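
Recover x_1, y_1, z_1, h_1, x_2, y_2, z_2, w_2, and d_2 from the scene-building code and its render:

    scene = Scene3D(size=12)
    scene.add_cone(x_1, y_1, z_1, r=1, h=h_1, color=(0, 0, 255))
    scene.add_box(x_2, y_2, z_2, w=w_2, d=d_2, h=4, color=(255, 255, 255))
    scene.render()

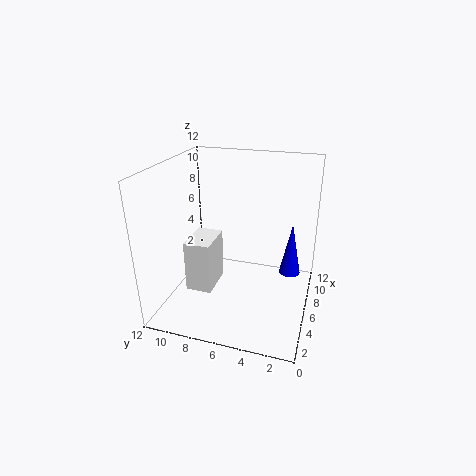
x_1 = 10; y_1 = 2; z_1 = 1; h_1 = 5; x_2 = 2; y_2 = 7; z_2 = 3; w_2 = 3; d_2 = 2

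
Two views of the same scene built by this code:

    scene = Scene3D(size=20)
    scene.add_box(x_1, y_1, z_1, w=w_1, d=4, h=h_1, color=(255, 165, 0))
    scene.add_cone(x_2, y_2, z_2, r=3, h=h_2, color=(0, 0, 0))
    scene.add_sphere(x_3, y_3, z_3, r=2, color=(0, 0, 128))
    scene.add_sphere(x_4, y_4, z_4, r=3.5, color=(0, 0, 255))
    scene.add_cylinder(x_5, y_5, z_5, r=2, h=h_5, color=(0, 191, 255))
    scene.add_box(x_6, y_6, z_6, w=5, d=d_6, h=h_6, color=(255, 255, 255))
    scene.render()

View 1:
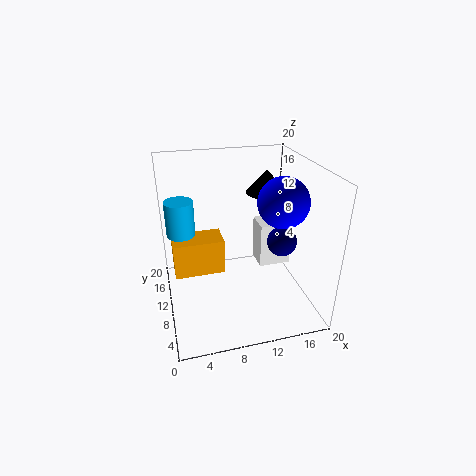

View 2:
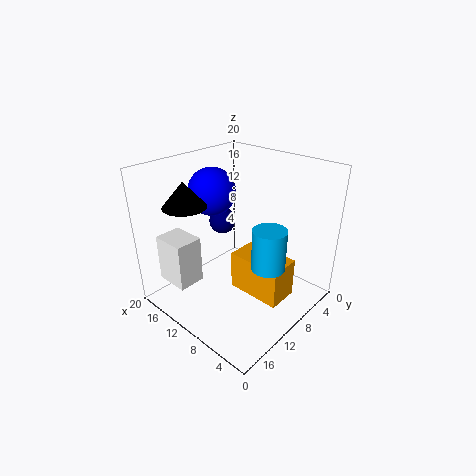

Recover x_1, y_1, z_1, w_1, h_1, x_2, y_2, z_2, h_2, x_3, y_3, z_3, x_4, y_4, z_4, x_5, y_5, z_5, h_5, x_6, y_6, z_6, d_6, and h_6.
x_1 = 1, y_1 = 9.5, z_1 = 5, w_1 = 7, h_1 = 5, x_2 = 15.5, y_2 = 14.5, z_2 = 14.5, h_2 = 3.5, x_3 = 15.5, y_3 = 7.5, z_3 = 10, x_4 = 16, y_4 = 9, z_4 = 15, x_5 = 2.5, y_5 = 13, z_5 = 10, h_5 = 5, x_6 = 14.5, y_6 = 13, z_6 = 2.5, d_6 = 4, h_6 = 7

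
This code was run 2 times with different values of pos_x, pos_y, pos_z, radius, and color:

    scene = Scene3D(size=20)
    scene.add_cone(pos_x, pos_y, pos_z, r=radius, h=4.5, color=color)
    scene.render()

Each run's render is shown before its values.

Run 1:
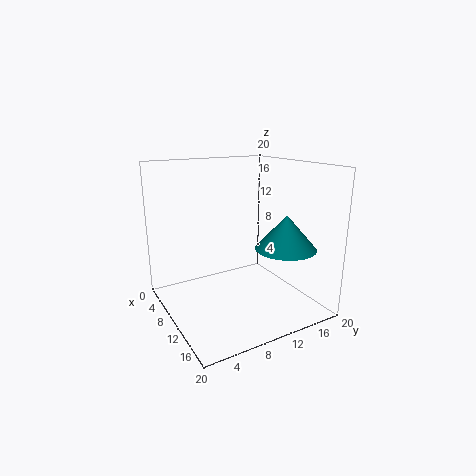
pos_x = 15.5
pos_y = 14
pos_z = 9.5
radius = 4
color = 'teal'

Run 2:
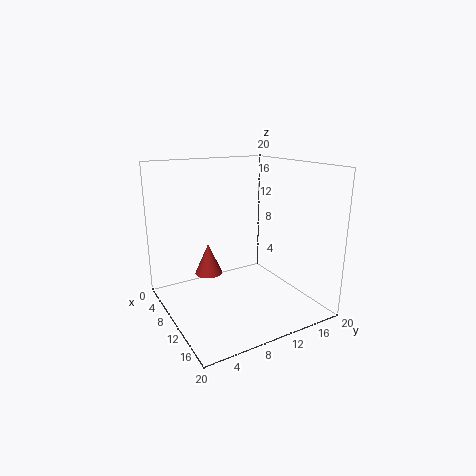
pos_x = 6.5
pos_y = 7
pos_z = 4
radius = 2
color = 'brown'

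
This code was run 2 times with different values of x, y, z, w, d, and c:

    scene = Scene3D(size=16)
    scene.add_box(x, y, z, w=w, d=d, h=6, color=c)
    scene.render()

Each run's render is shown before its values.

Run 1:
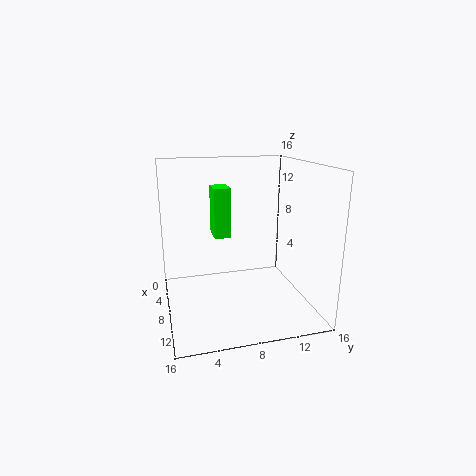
x = 2
y = 6
z = 7
w = 3
d = 2
c = 'lime'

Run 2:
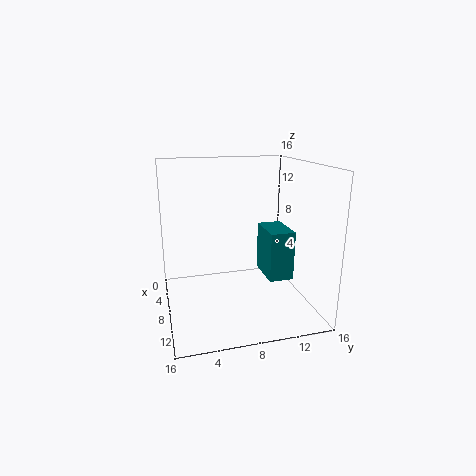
x = 3
y = 12
z = 2
w = 5
d = 3
c = 'teal'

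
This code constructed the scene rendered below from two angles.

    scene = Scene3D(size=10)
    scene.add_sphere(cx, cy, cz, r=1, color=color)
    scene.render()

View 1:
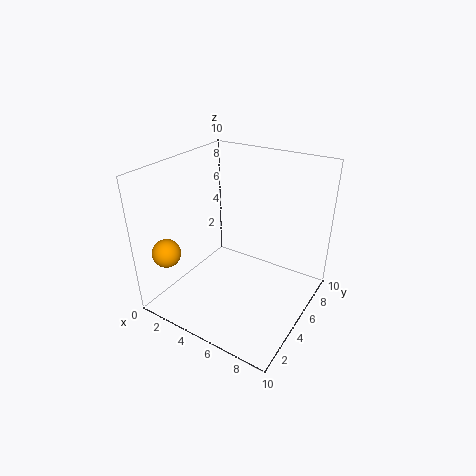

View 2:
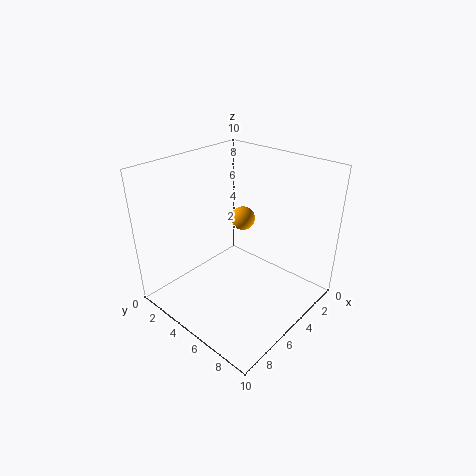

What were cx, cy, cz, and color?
cx = 1, cy = 2, cz = 4, color = 'orange'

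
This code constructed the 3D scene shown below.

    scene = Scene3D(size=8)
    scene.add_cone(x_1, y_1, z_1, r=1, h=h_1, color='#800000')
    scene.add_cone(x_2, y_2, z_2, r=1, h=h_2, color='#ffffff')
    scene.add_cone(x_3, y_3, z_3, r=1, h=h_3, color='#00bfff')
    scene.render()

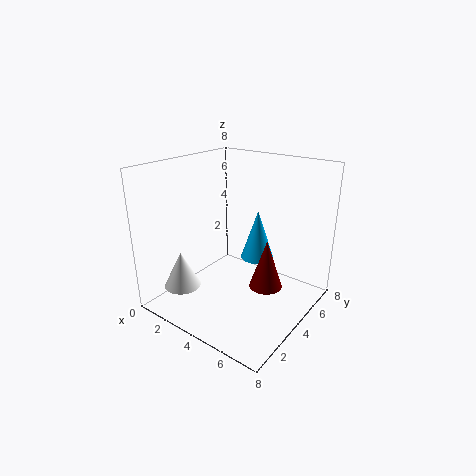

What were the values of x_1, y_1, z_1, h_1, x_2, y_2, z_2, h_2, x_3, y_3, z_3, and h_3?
x_1 = 5; y_1 = 5.5; z_1 = 0.5; h_1 = 3; x_2 = 2; y_2 = 1.5; z_2 = 1.5; h_2 = 2; x_3 = 4; y_3 = 6; z_3 = 2; h_3 = 3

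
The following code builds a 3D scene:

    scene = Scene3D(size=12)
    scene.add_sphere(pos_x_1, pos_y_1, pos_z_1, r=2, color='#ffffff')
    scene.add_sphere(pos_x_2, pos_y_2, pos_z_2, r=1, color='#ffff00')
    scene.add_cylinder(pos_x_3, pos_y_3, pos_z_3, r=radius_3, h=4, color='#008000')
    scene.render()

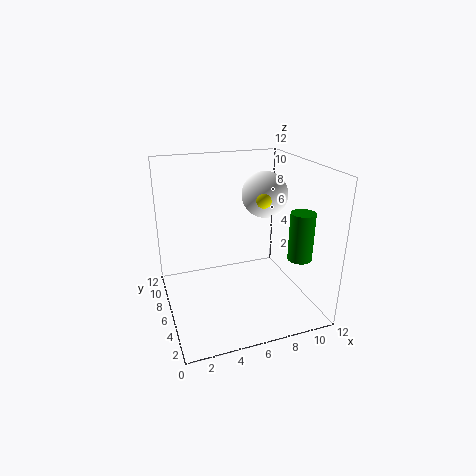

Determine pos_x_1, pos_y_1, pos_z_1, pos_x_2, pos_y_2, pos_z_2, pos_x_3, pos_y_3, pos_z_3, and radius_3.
pos_x_1 = 9; pos_y_1 = 7.5; pos_z_1 = 9; pos_x_2 = 8.5; pos_y_2 = 6.5; pos_z_2 = 9; pos_x_3 = 10.5; pos_y_3 = 3.5; pos_z_3 = 4.5; radius_3 = 1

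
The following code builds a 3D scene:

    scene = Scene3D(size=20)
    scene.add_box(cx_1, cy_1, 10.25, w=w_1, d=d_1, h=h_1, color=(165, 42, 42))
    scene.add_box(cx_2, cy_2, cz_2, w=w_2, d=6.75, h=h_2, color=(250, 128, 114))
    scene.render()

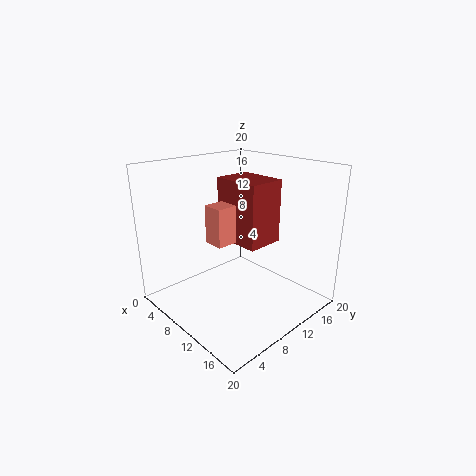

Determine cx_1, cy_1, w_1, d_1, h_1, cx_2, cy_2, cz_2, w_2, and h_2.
cx_1 = 8.25, cy_1 = 8, w_1 = 6.5, d_1 = 5, h_1 = 8.25, cx_2 = 9, cy_2 = 5.25, cz_2 = 10.5, w_2 = 2.75, h_2 = 5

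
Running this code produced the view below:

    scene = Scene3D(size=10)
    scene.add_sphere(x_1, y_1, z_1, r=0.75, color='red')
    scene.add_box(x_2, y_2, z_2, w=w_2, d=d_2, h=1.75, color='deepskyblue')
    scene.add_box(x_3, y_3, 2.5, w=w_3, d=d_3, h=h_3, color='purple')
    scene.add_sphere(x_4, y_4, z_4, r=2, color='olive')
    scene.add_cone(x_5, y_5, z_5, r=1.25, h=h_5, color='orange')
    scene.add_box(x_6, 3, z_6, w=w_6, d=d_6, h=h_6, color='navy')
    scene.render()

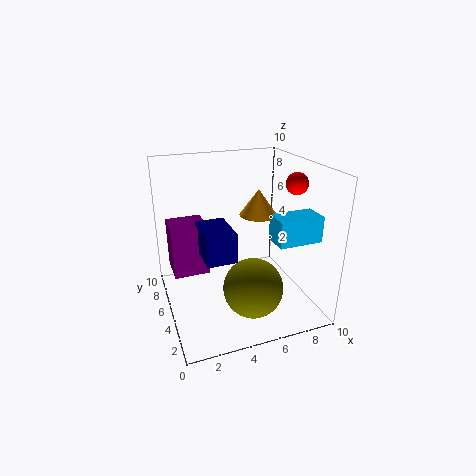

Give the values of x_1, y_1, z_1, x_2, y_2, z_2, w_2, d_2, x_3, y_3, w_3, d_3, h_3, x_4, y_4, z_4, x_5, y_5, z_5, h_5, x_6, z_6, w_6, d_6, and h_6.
x_1 = 8.75; y_1 = 4; z_1 = 8.75; x_2 = 6.75; y_2 = 2; z_2 = 5.25; w_2 = 3; d_2 = 1.75; x_3 = 0.5; y_3 = 5.25; w_3 = 2.5; d_3 = 2.5; h_3 = 3.5; x_4 = 5.25; y_4 = 2.75; z_4 = 2.25; x_5 = 6.25; y_5 = 4.5; z_5 = 6.75; h_5 = 1.75; x_6 = 2.25; z_6 = 4.25; w_6 = 2; d_6 = 3; h_6 = 2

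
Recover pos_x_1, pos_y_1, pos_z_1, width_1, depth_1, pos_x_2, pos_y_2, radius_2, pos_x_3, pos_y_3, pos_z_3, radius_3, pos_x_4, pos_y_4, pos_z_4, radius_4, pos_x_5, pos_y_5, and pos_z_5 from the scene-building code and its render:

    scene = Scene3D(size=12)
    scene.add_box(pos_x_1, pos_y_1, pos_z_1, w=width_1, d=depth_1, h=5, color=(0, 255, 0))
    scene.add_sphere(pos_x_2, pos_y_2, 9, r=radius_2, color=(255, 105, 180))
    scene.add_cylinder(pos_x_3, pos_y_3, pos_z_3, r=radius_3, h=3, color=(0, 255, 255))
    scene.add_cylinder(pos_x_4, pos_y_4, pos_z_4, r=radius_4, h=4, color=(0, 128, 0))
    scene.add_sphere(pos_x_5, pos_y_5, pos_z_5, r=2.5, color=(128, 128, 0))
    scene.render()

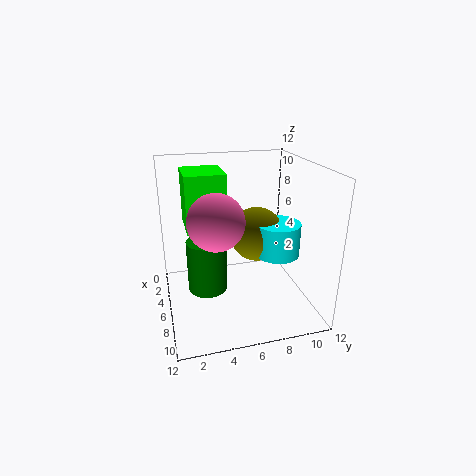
pos_x_1 = 0.5, pos_y_1 = 2, pos_z_1 = 6, width_1 = 4, depth_1 = 3.5, pos_x_2 = 9.5, pos_y_2 = 3.5, radius_2 = 2, pos_x_3 = 5, pos_y_3 = 10, pos_z_3 = 3.5, radius_3 = 2, pos_x_4 = 8, pos_y_4 = 3, pos_z_4 = 3, radius_4 = 1.5, pos_x_5 = 3.5, pos_y_5 = 8.5, pos_z_5 = 5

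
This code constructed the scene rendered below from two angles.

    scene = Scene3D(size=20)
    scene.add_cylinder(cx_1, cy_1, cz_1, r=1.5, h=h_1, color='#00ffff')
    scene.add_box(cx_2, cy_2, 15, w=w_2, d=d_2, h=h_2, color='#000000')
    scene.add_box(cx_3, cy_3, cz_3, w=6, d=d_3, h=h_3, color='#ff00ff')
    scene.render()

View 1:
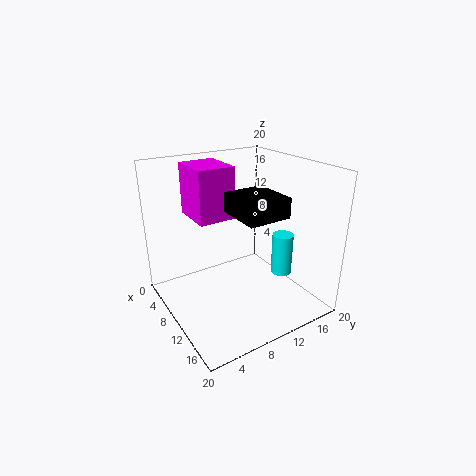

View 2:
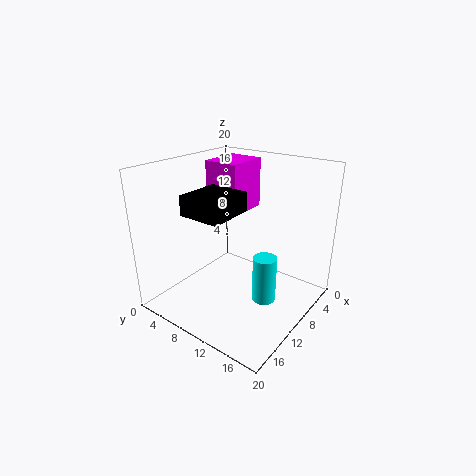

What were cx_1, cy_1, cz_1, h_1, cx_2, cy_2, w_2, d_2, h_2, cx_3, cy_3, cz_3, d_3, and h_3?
cx_1 = 12.5
cy_1 = 16
cz_1 = 4
h_1 = 6
cx_2 = 11.5
cy_2 = 7
w_2 = 6
d_2 = 5.5
h_2 = 2.5
cx_3 = 4
cy_3 = 4.5
cz_3 = 13
d_3 = 5
h_3 = 7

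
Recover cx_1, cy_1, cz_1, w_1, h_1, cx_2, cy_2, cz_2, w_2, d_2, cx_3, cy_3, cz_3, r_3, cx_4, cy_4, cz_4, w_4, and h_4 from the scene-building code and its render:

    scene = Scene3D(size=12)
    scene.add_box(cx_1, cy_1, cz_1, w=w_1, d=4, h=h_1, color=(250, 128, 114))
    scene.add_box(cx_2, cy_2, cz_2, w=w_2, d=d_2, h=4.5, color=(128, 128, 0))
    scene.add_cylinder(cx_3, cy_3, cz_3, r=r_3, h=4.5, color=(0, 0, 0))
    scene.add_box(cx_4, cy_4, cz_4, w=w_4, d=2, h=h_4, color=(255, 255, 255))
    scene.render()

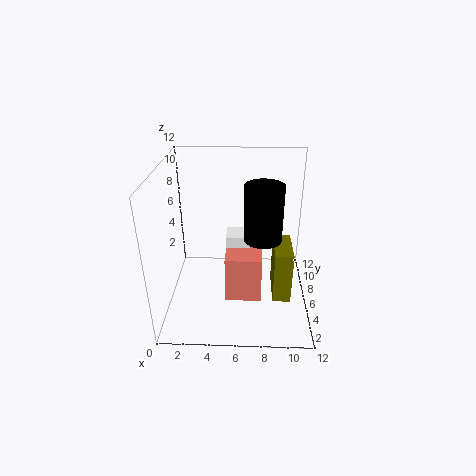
cx_1 = 5; cy_1 = 4; cz_1 = 1; w_1 = 3; h_1 = 4; cx_2 = 9; cy_2 = 4; cz_2 = 1; w_2 = 1.5; d_2 = 3.5; cx_3 = 8; cy_3 = 5; cz_3 = 6.5; r_3 = 1.5; cx_4 = 5; cy_4 = 6; cz_4 = 3; w_4 = 2; h_4 = 3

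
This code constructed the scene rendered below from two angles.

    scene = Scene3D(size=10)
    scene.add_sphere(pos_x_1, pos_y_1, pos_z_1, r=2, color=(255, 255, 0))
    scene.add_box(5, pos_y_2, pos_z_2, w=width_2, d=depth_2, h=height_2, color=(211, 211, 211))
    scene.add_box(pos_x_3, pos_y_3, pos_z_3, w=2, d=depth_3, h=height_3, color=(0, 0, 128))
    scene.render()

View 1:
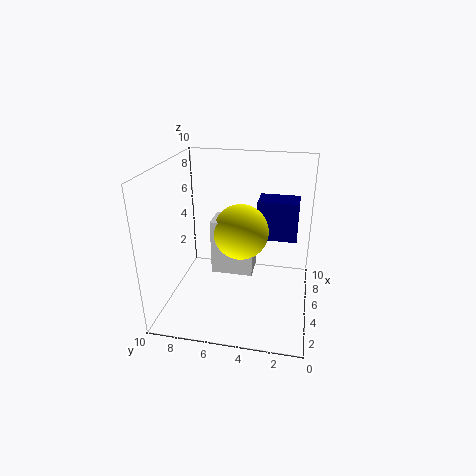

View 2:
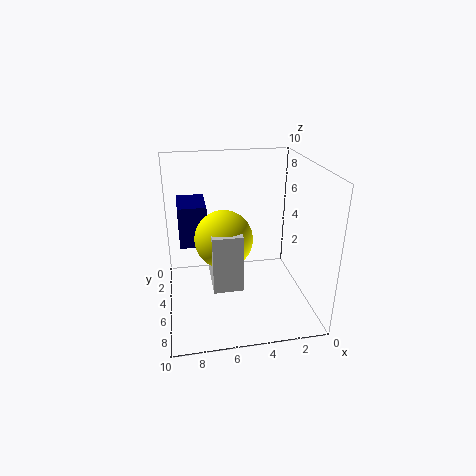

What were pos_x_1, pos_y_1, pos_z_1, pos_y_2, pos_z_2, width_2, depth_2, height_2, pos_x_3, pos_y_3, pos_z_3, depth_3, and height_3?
pos_x_1 = 6, pos_y_1 = 5, pos_z_1 = 5, pos_y_2 = 4, pos_z_2 = 2, width_2 = 2, depth_2 = 3, height_2 = 4, pos_x_3 = 7, pos_y_3 = 1, pos_z_3 = 4, depth_3 = 3, height_3 = 3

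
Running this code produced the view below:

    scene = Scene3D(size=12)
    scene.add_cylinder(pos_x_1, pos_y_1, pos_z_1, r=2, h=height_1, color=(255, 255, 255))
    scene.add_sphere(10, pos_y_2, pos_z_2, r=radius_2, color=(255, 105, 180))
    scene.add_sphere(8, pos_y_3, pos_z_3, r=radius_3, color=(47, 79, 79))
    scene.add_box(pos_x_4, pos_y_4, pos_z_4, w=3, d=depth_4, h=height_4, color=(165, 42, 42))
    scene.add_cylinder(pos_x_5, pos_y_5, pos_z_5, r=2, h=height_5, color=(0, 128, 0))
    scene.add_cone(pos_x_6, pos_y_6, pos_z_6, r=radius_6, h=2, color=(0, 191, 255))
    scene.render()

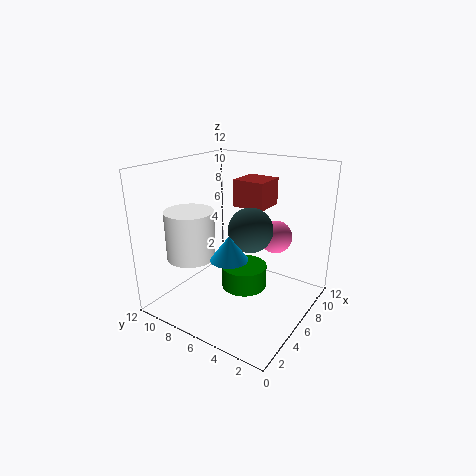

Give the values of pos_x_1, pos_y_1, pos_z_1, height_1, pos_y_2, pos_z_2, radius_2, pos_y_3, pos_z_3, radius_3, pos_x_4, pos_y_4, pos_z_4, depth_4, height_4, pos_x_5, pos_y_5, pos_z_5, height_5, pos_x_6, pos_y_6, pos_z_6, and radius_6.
pos_x_1 = 3.5, pos_y_1 = 9, pos_z_1 = 4.5, height_1 = 4, pos_y_2 = 4.5, pos_z_2 = 5, radius_2 = 1.5, pos_y_3 = 6, pos_z_3 = 6, radius_3 = 2, pos_x_4 = 9, pos_y_4 = 5.5, pos_z_4 = 7.5, depth_4 = 3, height_4 = 2.5, pos_x_5 = 7, pos_y_5 = 6, pos_z_5 = 1, height_5 = 2, pos_x_6 = 4, pos_y_6 = 5.5, pos_z_6 = 5, radius_6 = 1.5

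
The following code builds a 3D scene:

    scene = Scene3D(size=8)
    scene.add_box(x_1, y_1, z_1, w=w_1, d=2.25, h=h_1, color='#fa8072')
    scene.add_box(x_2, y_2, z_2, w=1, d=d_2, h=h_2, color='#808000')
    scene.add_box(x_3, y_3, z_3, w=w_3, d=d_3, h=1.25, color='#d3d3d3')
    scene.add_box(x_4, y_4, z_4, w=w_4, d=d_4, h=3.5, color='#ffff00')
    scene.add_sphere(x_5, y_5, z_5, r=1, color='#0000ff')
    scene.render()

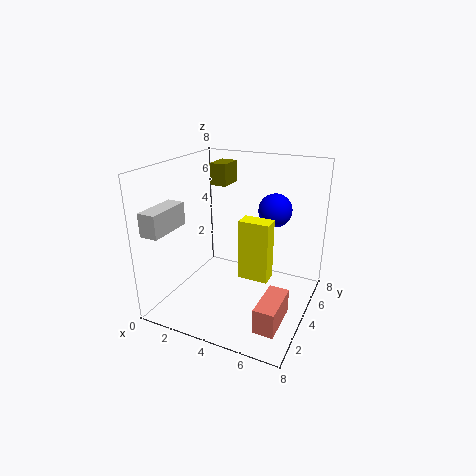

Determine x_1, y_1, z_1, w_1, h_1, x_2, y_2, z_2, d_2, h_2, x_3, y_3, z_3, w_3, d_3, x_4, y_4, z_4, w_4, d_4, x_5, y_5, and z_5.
x_1 = 6.5, y_1 = 0.25, z_1 = 1.25, w_1 = 1, h_1 = 1.25, x_2 = 1.75, y_2 = 5, z_2 = 6.5, d_2 = 1.5, h_2 = 1.25, x_3 = 0.25, y_3 = 0.5, z_3 = 4.75, w_3 = 1, d_3 = 2.5, x_4 = 4, y_4 = 4, z_4 = 1.5, w_4 = 1.75, d_4 = 1, x_5 = 5.25, y_5 = 6.5, z_5 = 5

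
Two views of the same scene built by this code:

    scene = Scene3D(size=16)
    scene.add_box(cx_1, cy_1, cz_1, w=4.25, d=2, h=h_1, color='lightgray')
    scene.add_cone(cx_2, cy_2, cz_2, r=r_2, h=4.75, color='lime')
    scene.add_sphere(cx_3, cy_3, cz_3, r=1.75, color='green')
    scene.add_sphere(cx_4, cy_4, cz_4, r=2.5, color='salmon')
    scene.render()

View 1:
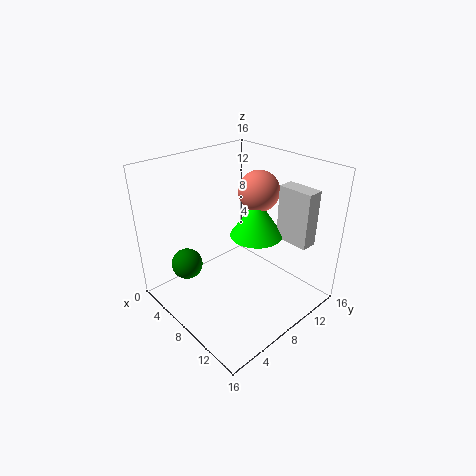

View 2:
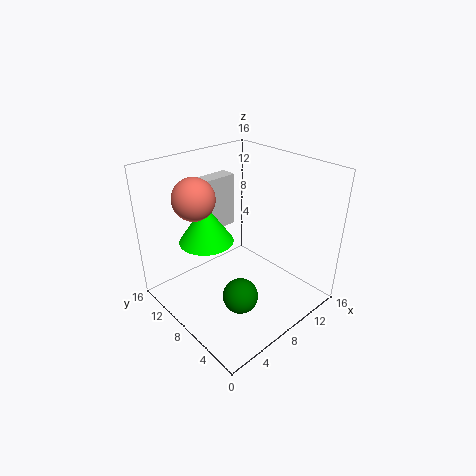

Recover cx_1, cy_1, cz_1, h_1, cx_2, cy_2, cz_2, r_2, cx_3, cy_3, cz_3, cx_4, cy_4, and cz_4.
cx_1 = 8.5
cy_1 = 14
cz_1 = 6
h_1 = 6.75
cx_2 = 6.75
cy_2 = 12.25
cz_2 = 6.25
r_2 = 3.25
cx_3 = 4.25
cy_3 = 3.5
cz_3 = 4.75
cx_4 = 6
cy_4 = 13.25
cz_4 = 11.5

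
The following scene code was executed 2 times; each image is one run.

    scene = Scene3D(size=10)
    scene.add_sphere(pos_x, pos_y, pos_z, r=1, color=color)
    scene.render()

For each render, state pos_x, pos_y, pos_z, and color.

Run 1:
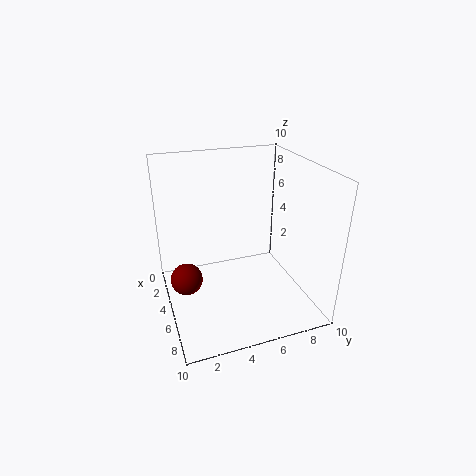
pos_x = 6.5; pos_y = 1; pos_z = 3.5; color = 'maroon'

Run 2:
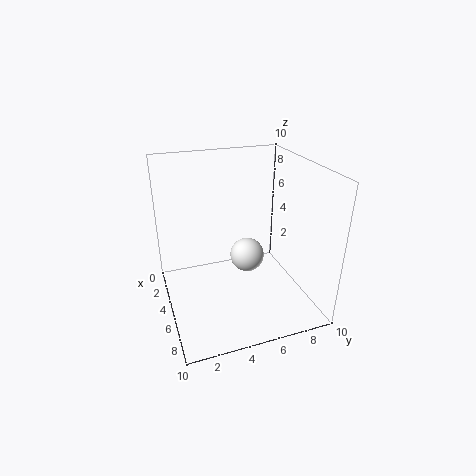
pos_x = 8; pos_y = 4.5; pos_z = 5.5; color = 'white'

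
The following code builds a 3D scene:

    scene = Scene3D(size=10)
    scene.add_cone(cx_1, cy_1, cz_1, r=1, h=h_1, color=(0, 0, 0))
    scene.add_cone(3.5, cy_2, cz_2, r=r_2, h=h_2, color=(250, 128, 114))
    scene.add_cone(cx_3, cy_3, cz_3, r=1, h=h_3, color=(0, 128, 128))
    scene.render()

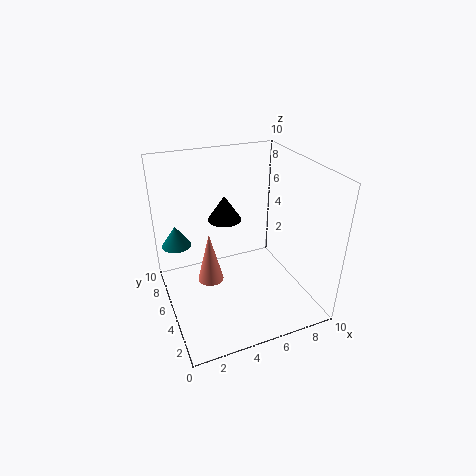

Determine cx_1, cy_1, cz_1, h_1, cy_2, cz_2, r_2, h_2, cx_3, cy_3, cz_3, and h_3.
cx_1 = 3.5
cy_1 = 3.5
cz_1 = 7.5
h_1 = 1.5
cy_2 = 7
cz_2 = 0.5
r_2 = 1
h_2 = 4
cx_3 = 1
cy_3 = 6.5
cz_3 = 4.5
h_3 = 1.5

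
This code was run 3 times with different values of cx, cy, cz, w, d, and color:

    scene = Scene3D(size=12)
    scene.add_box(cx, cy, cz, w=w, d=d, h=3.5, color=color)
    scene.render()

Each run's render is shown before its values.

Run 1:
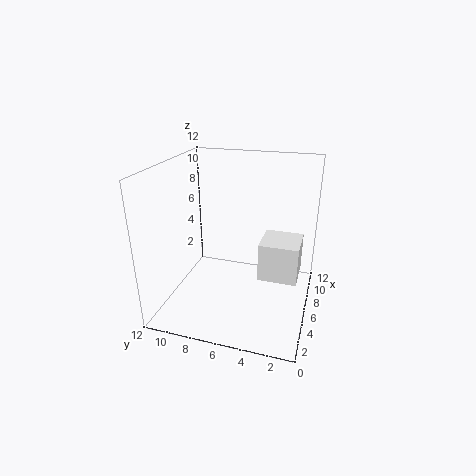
cx = 7
cy = 1
cz = 1.5
w = 3.5
d = 3.5
color = 'white'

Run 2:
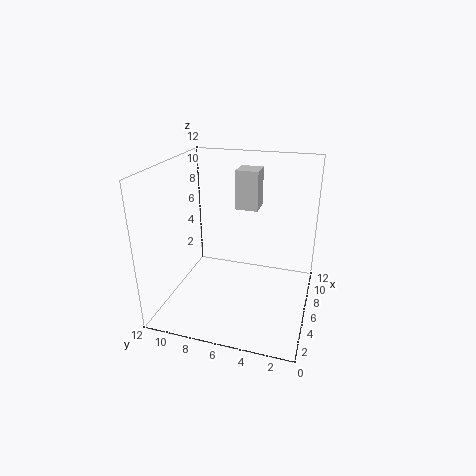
cx = 8.5
cy = 5
cz = 7.5
w = 2
d = 2
color = 'lightgray'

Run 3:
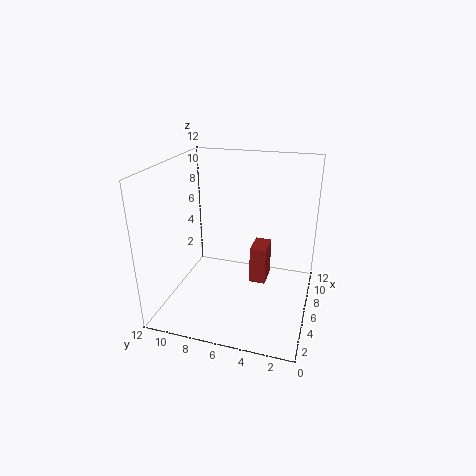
cx = 8
cy = 4
cz = 0.5
w = 2.5
d = 1.5
color = 'brown'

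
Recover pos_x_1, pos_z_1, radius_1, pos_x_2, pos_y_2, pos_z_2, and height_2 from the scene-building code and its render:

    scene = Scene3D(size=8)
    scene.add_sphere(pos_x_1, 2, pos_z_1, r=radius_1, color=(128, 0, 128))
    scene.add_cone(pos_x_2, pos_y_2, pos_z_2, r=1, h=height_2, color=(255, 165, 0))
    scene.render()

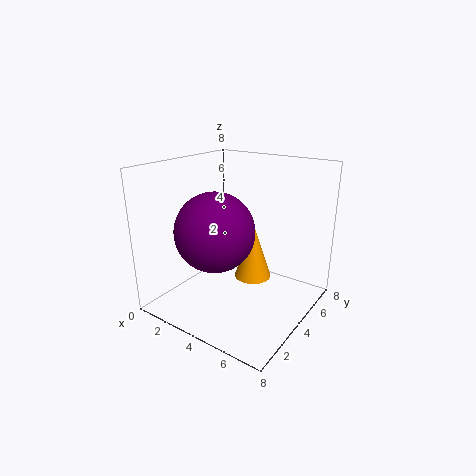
pos_x_1 = 4; pos_z_1 = 5; radius_1 = 2; pos_x_2 = 5; pos_y_2 = 4; pos_z_2 = 2; height_2 = 3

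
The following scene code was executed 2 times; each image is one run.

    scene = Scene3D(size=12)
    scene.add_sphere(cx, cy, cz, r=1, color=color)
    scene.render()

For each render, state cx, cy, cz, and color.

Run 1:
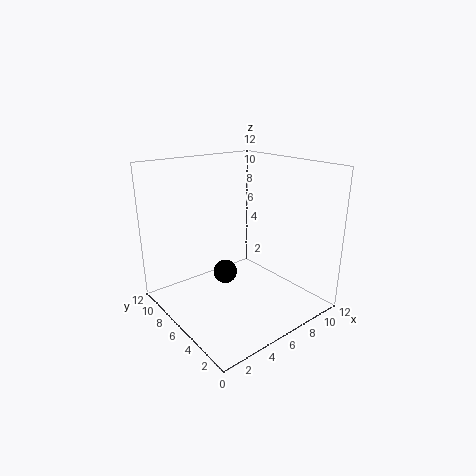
cx = 5
cy = 6.5
cz = 3
color = 'black'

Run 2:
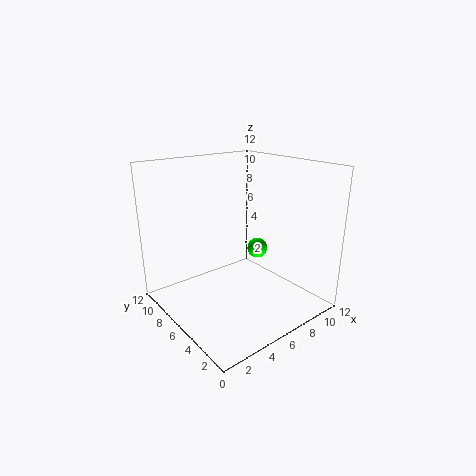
cx = 10.5
cy = 8.5
cz = 3
color = 'lime'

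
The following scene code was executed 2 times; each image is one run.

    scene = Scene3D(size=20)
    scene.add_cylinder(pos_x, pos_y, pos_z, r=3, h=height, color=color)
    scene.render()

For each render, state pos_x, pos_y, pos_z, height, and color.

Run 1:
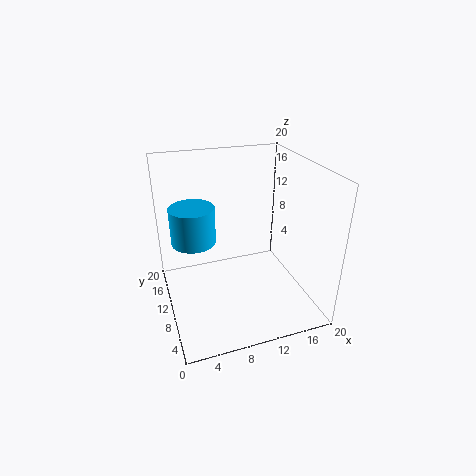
pos_x = 4, pos_y = 11, pos_z = 10, height = 5, color = 'deepskyblue'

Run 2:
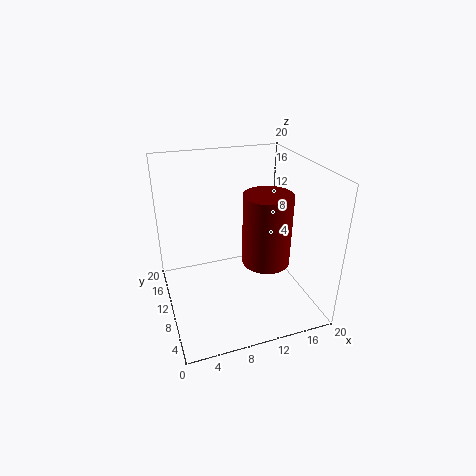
pos_x = 12, pos_y = 5, pos_z = 9, height = 9, color = 'maroon'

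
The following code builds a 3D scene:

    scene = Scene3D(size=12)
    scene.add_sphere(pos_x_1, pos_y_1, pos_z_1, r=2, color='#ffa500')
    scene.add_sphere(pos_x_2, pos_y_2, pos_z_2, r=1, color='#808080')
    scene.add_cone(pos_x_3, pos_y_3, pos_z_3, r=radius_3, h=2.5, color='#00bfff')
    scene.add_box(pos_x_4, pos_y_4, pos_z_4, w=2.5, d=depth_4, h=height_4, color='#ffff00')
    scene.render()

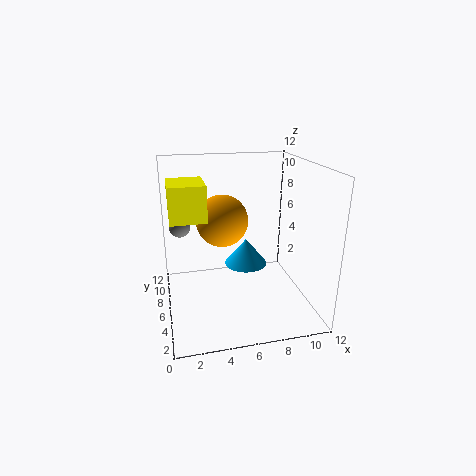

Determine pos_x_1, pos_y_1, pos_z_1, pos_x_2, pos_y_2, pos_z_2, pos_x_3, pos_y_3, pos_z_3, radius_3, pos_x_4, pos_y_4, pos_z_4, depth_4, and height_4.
pos_x_1 = 4.5
pos_y_1 = 5
pos_z_1 = 8
pos_x_2 = 1.5
pos_y_2 = 11
pos_z_2 = 5.5
pos_x_3 = 7.5
pos_y_3 = 9
pos_z_3 = 2
radius_3 = 2
pos_x_4 = 0.5
pos_y_4 = 2
pos_z_4 = 9
depth_4 = 3
height_4 = 2.5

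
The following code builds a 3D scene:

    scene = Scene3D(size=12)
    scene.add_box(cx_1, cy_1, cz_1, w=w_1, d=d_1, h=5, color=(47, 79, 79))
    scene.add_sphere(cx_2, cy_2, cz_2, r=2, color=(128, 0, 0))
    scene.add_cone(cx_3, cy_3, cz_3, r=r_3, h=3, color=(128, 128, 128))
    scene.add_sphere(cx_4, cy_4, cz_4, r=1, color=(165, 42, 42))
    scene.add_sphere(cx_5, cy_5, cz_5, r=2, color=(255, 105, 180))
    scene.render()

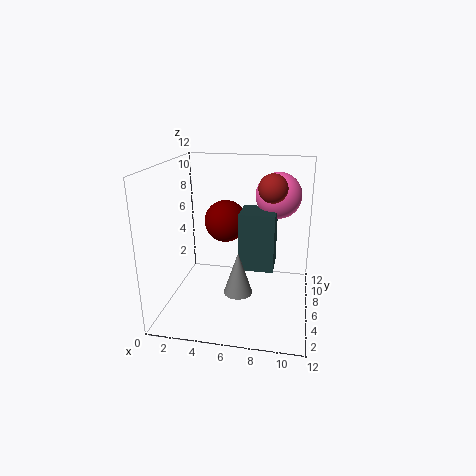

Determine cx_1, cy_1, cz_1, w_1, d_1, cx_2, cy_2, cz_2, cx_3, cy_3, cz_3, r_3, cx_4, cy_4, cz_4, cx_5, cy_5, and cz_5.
cx_1 = 6
cy_1 = 6
cz_1 = 3
w_1 = 3
d_1 = 3
cx_2 = 4
cy_2 = 10
cz_2 = 6
cx_3 = 7
cy_3 = 1
cz_3 = 4
r_3 = 1
cx_4 = 9
cy_4 = 3
cz_4 = 11
cx_5 = 9
cy_5 = 9
cz_5 = 9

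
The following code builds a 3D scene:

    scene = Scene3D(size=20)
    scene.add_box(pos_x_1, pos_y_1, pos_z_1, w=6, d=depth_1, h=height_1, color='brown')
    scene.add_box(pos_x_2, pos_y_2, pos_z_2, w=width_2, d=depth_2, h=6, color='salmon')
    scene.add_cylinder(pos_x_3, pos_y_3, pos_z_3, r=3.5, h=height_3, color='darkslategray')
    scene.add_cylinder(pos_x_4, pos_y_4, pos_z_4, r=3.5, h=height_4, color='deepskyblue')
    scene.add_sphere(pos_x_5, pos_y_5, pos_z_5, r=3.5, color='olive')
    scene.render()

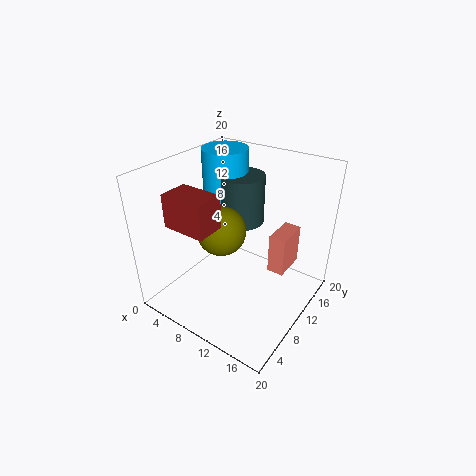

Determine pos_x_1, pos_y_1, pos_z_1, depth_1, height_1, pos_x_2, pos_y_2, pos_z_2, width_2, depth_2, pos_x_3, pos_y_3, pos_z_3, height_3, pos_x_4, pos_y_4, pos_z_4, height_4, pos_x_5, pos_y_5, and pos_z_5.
pos_x_1 = 3.5
pos_y_1 = 3
pos_z_1 = 13
depth_1 = 4
height_1 = 4.5
pos_x_2 = 13
pos_y_2 = 13.5
pos_z_2 = 3.5
width_2 = 2.5
depth_2 = 5
pos_x_3 = 6.5
pos_y_3 = 16
pos_z_3 = 9
height_3 = 7.5
pos_x_4 = 3.5
pos_y_4 = 16
pos_z_4 = 12
height_4 = 8
pos_x_5 = 7.5
pos_y_5 = 9.5
pos_z_5 = 10.5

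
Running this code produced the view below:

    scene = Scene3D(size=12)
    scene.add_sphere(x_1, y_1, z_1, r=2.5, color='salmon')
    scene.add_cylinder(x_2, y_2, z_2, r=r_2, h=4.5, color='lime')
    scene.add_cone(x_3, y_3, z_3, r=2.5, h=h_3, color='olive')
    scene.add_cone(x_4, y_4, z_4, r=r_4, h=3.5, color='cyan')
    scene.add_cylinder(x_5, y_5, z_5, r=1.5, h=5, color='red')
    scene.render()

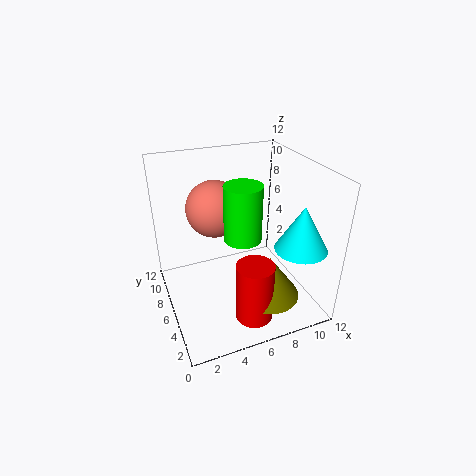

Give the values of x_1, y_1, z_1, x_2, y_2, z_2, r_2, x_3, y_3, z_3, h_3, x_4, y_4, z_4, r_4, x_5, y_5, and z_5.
x_1 = 5, y_1 = 9, z_1 = 7.5, x_2 = 6, y_2 = 5, z_2 = 6.5, r_2 = 1.5, x_3 = 7.5, y_3 = 3, z_3 = 2, h_3 = 3.5, x_4 = 9.5, y_4 = 2, z_4 = 6.5, r_4 = 2, x_5 = 6, y_5 = 2.5, z_5 = 0.5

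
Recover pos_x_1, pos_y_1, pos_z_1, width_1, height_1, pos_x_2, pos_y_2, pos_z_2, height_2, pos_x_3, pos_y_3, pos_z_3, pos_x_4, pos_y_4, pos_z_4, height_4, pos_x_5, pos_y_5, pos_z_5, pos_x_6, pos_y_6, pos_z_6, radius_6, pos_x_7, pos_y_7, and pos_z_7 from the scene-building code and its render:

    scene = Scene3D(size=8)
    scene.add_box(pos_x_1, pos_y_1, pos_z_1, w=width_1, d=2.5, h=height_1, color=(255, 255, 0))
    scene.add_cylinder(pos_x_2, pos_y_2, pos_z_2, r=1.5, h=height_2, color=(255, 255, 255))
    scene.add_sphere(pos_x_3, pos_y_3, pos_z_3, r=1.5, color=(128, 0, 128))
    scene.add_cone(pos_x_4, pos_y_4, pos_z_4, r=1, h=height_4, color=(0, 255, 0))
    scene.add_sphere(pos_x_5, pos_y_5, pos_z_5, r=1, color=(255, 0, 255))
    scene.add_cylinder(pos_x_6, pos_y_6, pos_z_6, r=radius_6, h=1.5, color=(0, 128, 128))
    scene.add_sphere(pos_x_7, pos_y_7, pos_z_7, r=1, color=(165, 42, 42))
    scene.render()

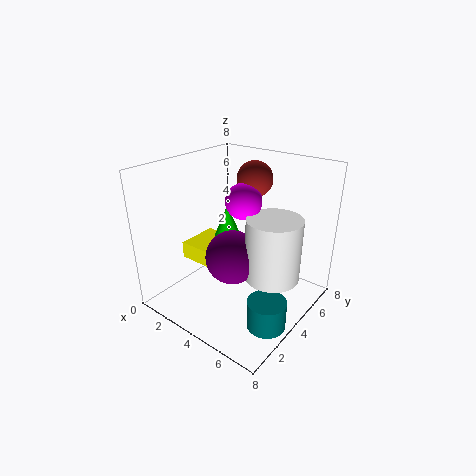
pos_x_1 = 0.5
pos_y_1 = 3
pos_z_1 = 2
width_1 = 2
height_1 = 1
pos_x_2 = 6
pos_y_2 = 4.5
pos_z_2 = 2
height_2 = 3.5
pos_x_3 = 4
pos_y_3 = 3.5
pos_z_3 = 3
pos_x_4 = 2
pos_y_4 = 5.5
pos_z_4 = 2.5
height_4 = 2.5
pos_x_5 = 4
pos_y_5 = 4.5
pos_z_5 = 6
pos_x_6 = 7
pos_y_6 = 2.5
pos_z_6 = 0.5
radius_6 = 1
pos_x_7 = 4
pos_y_7 = 5.5
pos_z_7 = 7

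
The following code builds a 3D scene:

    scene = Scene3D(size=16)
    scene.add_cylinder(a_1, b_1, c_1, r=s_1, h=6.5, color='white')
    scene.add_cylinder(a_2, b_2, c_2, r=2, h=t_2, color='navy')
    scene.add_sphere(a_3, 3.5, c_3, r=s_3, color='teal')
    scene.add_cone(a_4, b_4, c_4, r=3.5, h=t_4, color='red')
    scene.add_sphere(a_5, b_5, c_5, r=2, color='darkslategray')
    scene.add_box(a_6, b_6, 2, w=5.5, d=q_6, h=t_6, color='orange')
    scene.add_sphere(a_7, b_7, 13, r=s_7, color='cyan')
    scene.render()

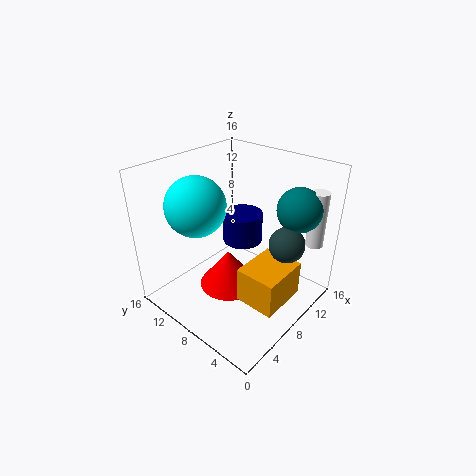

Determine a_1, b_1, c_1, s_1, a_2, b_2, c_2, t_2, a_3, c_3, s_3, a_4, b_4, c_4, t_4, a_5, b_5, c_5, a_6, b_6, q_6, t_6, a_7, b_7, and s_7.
a_1 = 14.5, b_1 = 2, c_1 = 6.5, s_1 = 1, a_2 = 7, b_2 = 6.5, c_2 = 9, t_2 = 3, a_3 = 13, c_3 = 11, s_3 = 2.5, a_4 = 8, b_4 = 9.5, c_4 = 1, t_4 = 4.5, a_5 = 11, b_5 = 3.5, c_5 = 7.5, a_6 = 5.5, b_6 = 1.5, q_6 = 4.5, t_6 = 4, a_7 = 3.5, b_7 = 9.5, s_7 = 3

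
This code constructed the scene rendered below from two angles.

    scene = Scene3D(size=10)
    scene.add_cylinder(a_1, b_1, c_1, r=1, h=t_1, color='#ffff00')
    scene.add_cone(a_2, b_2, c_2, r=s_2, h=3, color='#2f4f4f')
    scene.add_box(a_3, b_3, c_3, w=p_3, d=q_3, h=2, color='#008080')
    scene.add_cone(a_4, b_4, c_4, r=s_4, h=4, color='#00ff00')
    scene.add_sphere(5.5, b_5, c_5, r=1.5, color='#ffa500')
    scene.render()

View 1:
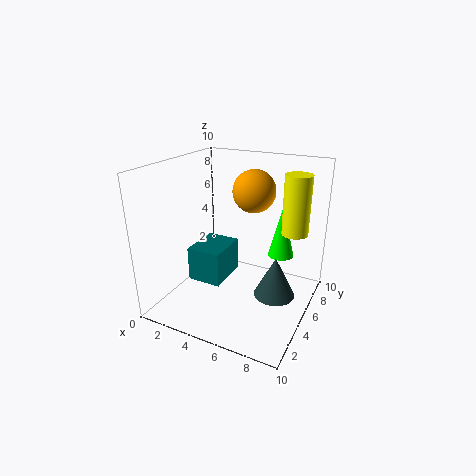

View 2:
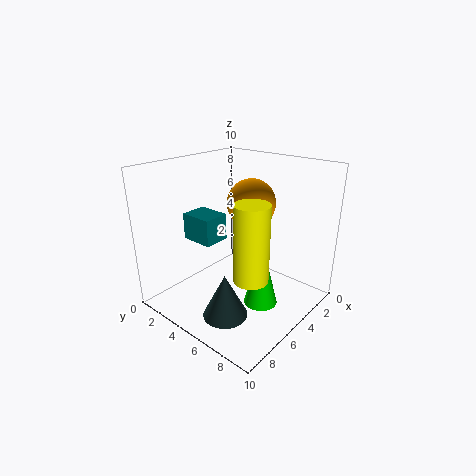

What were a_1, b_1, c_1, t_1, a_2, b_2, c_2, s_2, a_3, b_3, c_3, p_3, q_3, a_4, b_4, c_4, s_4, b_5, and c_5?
a_1 = 8, b_1 = 8.5, c_1 = 4.5, t_1 = 4.5, a_2 = 7.5, b_2 = 6, c_2 = 0.5, s_2 = 1.5, a_3 = 4, b_3 = 0.5, c_3 = 4, p_3 = 2, q_3 = 2.5, a_4 = 7, b_4 = 8.5, c_4 = 2.5, s_4 = 1, b_5 = 6.5, c_5 = 8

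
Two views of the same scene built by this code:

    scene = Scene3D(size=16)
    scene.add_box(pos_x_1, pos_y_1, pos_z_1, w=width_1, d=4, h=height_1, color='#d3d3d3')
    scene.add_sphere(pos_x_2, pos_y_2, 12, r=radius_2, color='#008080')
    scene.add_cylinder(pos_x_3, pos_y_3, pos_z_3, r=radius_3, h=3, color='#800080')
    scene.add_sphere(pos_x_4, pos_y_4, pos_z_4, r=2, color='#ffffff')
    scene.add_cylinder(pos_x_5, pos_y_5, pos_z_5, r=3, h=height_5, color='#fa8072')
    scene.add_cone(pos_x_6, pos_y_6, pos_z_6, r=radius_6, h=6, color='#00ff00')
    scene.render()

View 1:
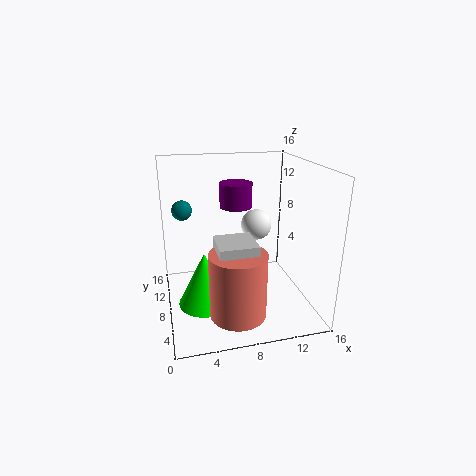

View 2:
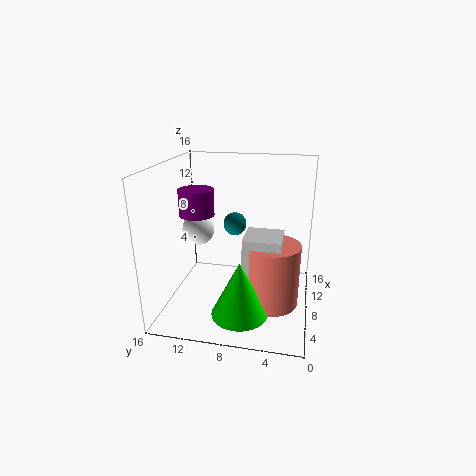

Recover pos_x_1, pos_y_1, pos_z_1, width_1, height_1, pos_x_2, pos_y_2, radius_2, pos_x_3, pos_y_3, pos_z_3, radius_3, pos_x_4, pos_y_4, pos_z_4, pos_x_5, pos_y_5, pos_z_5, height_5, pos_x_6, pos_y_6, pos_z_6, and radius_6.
pos_x_1 = 5, pos_y_1 = 3, pos_z_1 = 4, width_1 = 4, height_1 = 5, pos_x_2 = 2, pos_y_2 = 7, radius_2 = 1, pos_x_3 = 9, pos_y_3 = 13, pos_z_3 = 10, radius_3 = 2, pos_x_4 = 12, pos_y_4 = 14, pos_z_4 = 7, pos_x_5 = 7, pos_y_5 = 4, pos_z_5 = 1, height_5 = 7, pos_x_6 = 4, pos_y_6 = 7, pos_z_6 = 1, radius_6 = 3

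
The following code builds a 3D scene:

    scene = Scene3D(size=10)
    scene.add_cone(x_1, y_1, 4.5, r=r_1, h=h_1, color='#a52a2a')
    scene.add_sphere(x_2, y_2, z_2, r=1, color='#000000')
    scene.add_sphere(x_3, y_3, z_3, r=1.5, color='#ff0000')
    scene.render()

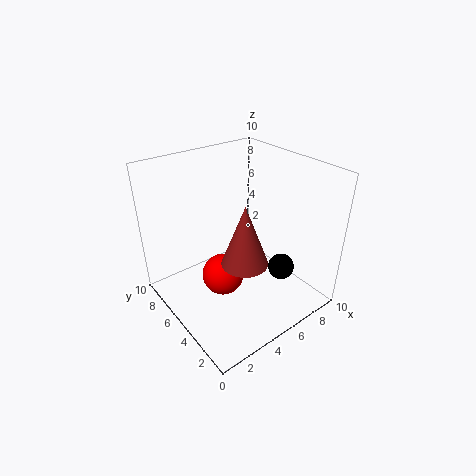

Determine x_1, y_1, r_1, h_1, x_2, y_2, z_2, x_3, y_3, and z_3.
x_1 = 4, y_1 = 3, r_1 = 1.5, h_1 = 4, x_2 = 8.5, y_2 = 4, z_2 = 1.5, x_3 = 4, y_3 = 5.5, z_3 = 2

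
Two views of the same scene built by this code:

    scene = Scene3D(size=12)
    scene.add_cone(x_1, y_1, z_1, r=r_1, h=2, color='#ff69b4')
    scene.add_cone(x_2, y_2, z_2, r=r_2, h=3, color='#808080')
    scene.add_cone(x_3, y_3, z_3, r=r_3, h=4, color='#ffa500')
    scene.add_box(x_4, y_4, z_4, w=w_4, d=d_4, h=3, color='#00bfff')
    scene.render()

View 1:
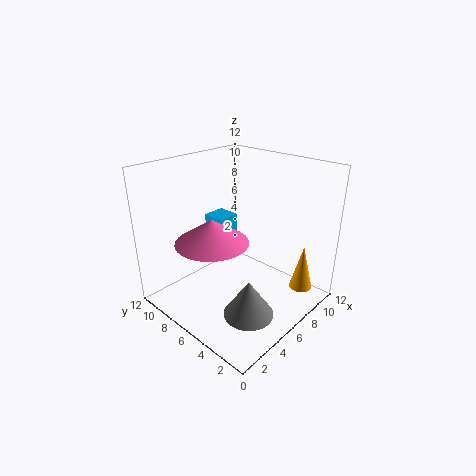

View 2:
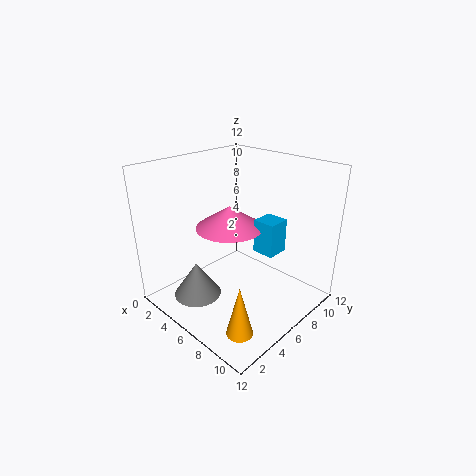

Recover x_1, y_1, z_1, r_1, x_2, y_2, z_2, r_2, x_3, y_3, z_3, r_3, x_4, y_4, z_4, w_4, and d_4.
x_1 = 4; y_1 = 7; z_1 = 6; r_1 = 3; x_2 = 4; y_2 = 3; z_2 = 1; r_2 = 2; x_3 = 10; y_3 = 2; z_3 = 1; r_3 = 1; x_4 = 6; y_4 = 8; z_4 = 4; w_4 = 2; d_4 = 2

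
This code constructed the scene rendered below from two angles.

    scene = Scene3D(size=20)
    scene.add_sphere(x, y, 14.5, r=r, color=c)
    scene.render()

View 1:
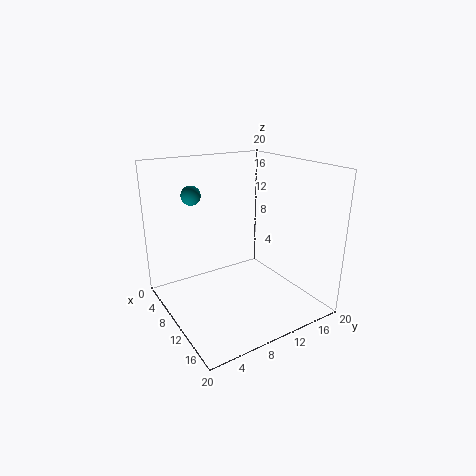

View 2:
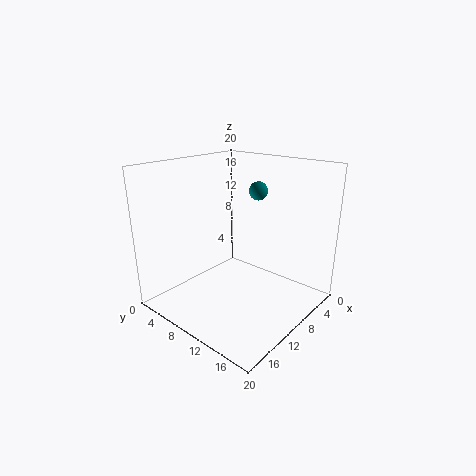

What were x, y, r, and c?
x = 1.5, y = 7, r = 1.5, c = 'teal'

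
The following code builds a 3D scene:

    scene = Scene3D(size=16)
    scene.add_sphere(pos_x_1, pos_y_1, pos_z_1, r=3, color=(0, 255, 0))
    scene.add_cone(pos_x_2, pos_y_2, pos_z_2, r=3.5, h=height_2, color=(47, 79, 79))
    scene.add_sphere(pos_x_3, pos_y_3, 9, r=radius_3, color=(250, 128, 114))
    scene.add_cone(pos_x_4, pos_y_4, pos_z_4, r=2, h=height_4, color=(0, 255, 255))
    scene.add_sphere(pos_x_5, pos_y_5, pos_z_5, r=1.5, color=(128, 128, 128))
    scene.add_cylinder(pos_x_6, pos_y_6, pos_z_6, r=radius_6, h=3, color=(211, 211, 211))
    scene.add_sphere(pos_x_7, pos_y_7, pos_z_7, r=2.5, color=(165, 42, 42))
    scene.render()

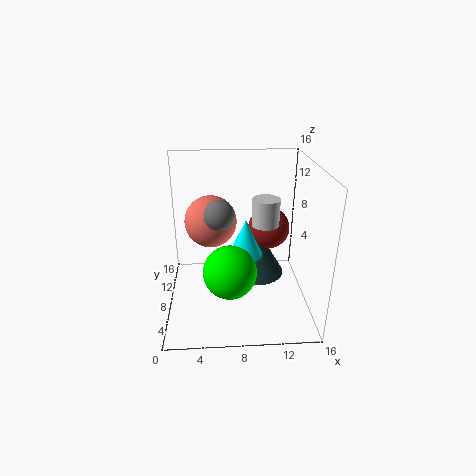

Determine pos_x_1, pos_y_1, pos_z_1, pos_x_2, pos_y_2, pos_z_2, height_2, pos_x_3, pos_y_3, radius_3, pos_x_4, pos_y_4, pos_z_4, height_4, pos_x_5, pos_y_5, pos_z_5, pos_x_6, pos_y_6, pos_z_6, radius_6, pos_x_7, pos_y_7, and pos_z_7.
pos_x_1 = 7
pos_y_1 = 6.5
pos_z_1 = 4.5
pos_x_2 = 10.5
pos_y_2 = 11.5
pos_z_2 = 1.5
height_2 = 6
pos_x_3 = 5
pos_y_3 = 10.5
radius_3 = 3
pos_x_4 = 9
pos_y_4 = 9.5
pos_z_4 = 5
height_4 = 4.5
pos_x_5 = 6
pos_y_5 = 5
pos_z_5 = 12
pos_x_6 = 11
pos_y_6 = 8
pos_z_6 = 9.5
radius_6 = 1.5
pos_x_7 = 12
pos_y_7 = 11.5
pos_z_7 = 7.5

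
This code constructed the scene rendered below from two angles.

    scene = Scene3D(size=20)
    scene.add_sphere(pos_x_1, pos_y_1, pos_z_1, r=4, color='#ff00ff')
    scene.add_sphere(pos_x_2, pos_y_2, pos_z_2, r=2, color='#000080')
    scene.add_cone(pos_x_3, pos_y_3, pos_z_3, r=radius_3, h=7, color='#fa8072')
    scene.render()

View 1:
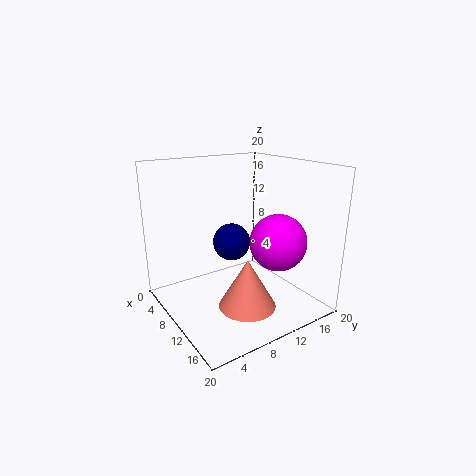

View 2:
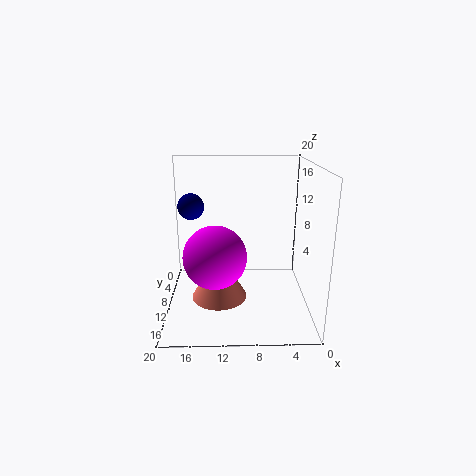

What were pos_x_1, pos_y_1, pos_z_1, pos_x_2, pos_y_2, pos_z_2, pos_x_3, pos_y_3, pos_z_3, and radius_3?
pos_x_1 = 13, pos_y_1 = 14.75, pos_z_1 = 9.25, pos_x_2 = 17, pos_y_2 = 4.5, pos_z_2 = 13, pos_x_3 = 12.75, pos_y_3 = 9.75, pos_z_3 = 0.75, radius_3 = 4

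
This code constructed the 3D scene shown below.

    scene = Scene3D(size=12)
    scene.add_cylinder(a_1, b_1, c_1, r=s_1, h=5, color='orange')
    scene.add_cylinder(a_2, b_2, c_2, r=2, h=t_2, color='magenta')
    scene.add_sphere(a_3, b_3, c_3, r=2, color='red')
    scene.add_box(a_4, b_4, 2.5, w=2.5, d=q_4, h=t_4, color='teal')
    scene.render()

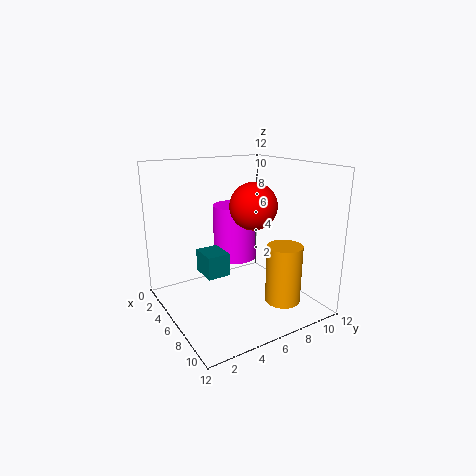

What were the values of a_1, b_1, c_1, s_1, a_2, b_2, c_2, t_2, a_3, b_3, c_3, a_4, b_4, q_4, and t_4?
a_1 = 8.5; b_1 = 9; c_1 = 0.5; s_1 = 1.5; a_2 = 3; b_2 = 7.5; c_2 = 3; t_2 = 5; a_3 = 6; b_3 = 7.5; c_3 = 8.5; a_4 = 3; b_4 = 3.5; q_4 = 2; t_4 = 2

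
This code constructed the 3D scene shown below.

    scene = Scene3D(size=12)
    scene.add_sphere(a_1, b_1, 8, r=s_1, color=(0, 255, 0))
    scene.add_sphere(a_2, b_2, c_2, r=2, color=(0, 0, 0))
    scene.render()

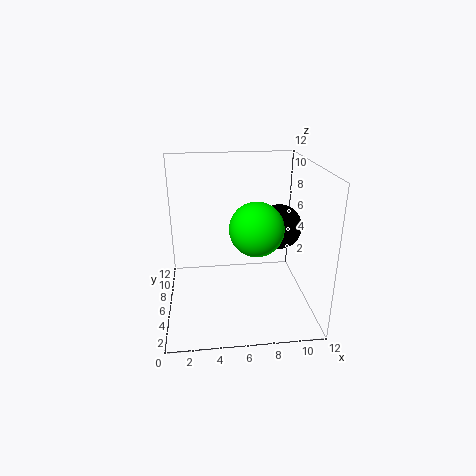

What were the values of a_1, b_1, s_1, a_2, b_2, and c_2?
a_1 = 7, b_1 = 3, s_1 = 2, a_2 = 10, b_2 = 8, c_2 = 6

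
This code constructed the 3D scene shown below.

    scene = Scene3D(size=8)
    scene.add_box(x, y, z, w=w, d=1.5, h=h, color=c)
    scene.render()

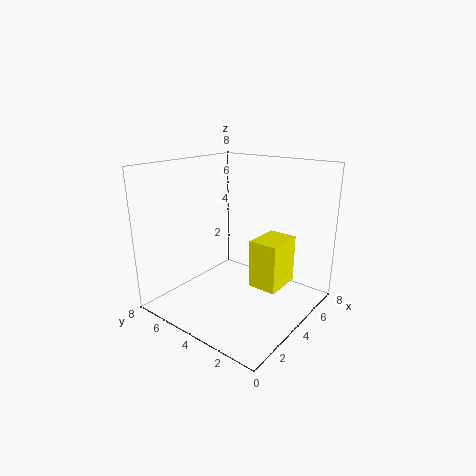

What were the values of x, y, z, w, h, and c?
x = 3; y = 1; z = 2; w = 2; h = 2.5; c = 'yellow'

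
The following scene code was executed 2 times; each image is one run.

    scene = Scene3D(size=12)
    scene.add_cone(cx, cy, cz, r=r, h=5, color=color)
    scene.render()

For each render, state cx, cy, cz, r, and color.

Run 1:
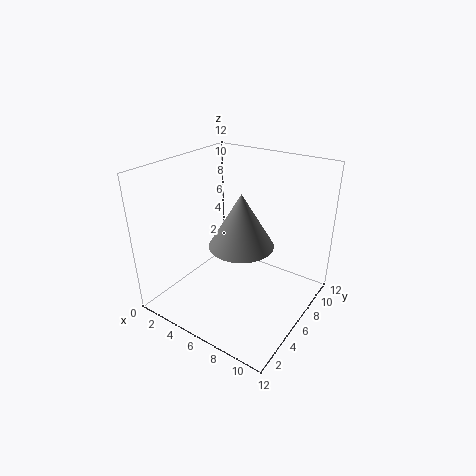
cx = 5; cy = 8; cz = 4; r = 3; color = 'gray'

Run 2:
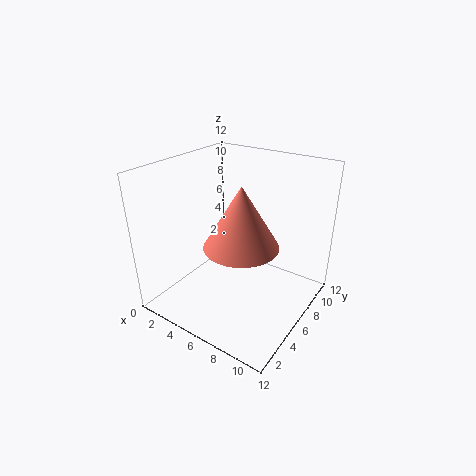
cx = 7; cy = 5; cz = 6; r = 3; color = 'salmon'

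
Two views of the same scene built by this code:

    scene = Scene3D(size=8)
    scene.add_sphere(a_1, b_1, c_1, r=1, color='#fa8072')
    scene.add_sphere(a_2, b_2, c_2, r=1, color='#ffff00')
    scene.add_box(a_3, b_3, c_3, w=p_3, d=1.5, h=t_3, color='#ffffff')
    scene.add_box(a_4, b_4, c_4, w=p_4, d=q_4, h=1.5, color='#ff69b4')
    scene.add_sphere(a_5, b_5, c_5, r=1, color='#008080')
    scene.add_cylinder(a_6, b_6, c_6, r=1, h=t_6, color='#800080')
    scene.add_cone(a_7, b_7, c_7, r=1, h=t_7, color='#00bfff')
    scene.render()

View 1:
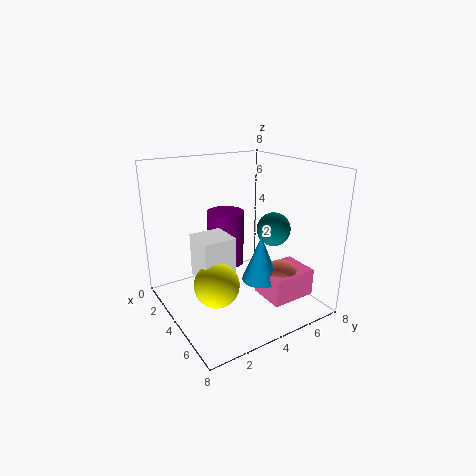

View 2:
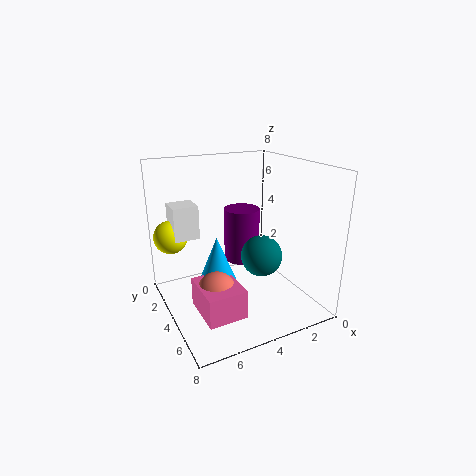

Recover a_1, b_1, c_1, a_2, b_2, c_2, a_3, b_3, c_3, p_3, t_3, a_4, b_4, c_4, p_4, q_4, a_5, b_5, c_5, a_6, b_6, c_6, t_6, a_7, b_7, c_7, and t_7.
a_1 = 6; b_1 = 5.5; c_1 = 2; a_2 = 7; b_2 = 1; c_2 = 3.5; a_3 = 5.5; b_3 = 0.5; c_3 = 3.5; p_3 = 1.5; t_3 = 2; a_4 = 5; b_4 = 4.5; c_4 = 1; p_4 = 2; q_4 = 2.5; a_5 = 4; b_5 = 6.5; c_5 = 4; a_6 = 3.5; b_6 = 3.5; c_6 = 2.5; t_6 = 3; a_7 = 5.5; b_7 = 4.5; c_7 = 2; t_7 = 2.5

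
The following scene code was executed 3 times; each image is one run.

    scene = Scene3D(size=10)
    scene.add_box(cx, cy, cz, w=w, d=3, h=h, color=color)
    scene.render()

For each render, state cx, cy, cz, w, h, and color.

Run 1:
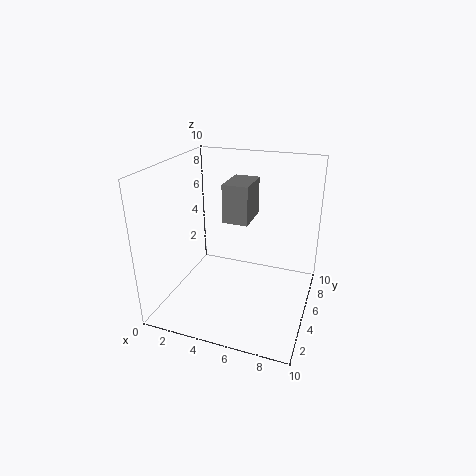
cx = 3, cy = 7, cz = 5, w = 2, h = 3, color = 'gray'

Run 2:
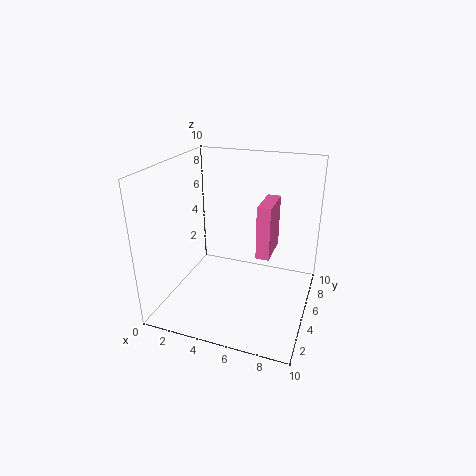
cx = 6, cy = 6, cz = 3, w = 1, h = 4, color = 'hotpink'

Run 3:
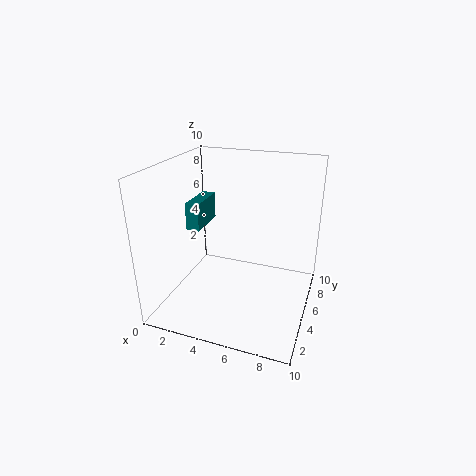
cx = 1, cy = 5, cz = 5, w = 1, h = 2, color = 'teal'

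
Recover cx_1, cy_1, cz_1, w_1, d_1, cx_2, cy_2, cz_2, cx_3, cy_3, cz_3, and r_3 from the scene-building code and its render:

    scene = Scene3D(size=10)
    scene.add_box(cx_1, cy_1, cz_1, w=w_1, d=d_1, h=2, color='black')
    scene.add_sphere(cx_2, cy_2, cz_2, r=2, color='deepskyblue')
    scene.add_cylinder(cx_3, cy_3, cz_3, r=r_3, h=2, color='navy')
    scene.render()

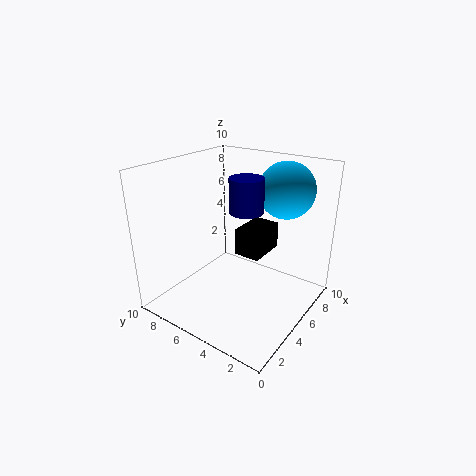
cx_1 = 6; cy_1 = 4; cz_1 = 3; w_1 = 3; d_1 = 2; cx_2 = 8; cy_2 = 3; cz_2 = 8; cx_3 = 3; cy_3 = 3; cz_3 = 8; r_3 = 1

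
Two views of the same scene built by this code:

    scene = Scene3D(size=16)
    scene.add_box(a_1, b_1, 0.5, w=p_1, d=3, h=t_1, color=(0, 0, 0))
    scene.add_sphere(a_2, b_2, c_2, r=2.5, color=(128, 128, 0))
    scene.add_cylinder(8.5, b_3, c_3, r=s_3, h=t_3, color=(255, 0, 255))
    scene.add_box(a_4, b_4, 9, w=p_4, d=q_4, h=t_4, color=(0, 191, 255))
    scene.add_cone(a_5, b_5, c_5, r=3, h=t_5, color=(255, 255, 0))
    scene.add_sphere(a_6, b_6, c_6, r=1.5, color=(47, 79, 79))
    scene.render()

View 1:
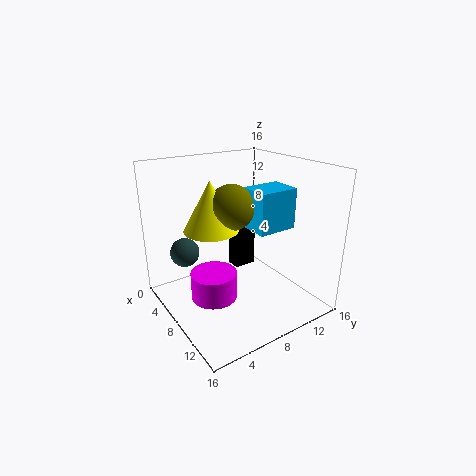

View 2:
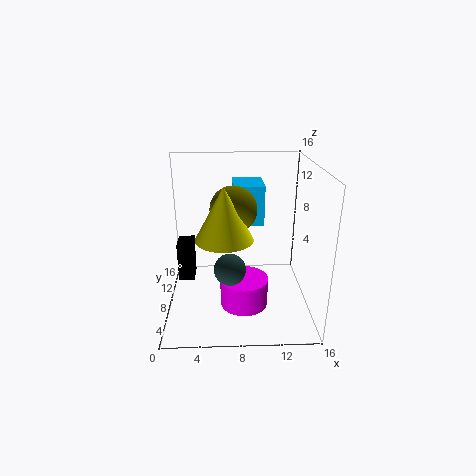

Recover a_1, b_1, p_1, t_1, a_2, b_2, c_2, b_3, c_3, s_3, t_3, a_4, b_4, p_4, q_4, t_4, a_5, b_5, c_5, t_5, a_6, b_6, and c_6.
a_1 = 0.5, b_1 = 11.5, p_1 = 2, t_1 = 5, a_2 = 7.5, b_2 = 7.5, c_2 = 11.5, b_3 = 4.5, c_3 = 2, s_3 = 2.5, t_3 = 3, a_4 = 7.5, b_4 = 9, p_4 = 3.5, q_4 = 4.5, t_4 = 4.5, a_5 = 6.5, b_5 = 5.5, c_5 = 9, t_5 = 5.5, a_6 = 7, b_6 = 2, c_6 = 7.5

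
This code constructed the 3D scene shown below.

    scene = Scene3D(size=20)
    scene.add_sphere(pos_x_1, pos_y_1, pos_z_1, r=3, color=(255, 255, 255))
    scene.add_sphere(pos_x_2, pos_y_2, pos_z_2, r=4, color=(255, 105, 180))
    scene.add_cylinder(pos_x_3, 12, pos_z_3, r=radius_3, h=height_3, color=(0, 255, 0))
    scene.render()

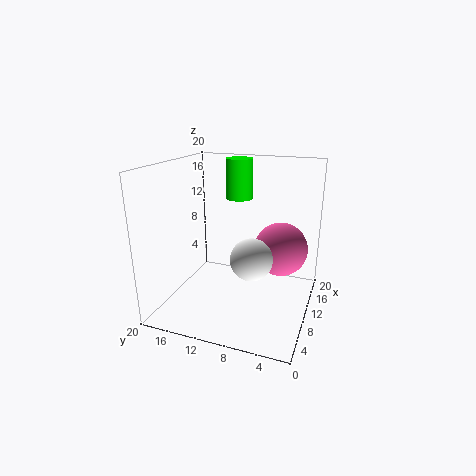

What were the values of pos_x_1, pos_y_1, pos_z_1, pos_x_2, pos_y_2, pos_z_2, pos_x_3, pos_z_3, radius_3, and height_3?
pos_x_1 = 10, pos_y_1 = 8, pos_z_1 = 7, pos_x_2 = 15, pos_y_2 = 5, pos_z_2 = 7, pos_x_3 = 16, pos_z_3 = 14, radius_3 = 2, height_3 = 6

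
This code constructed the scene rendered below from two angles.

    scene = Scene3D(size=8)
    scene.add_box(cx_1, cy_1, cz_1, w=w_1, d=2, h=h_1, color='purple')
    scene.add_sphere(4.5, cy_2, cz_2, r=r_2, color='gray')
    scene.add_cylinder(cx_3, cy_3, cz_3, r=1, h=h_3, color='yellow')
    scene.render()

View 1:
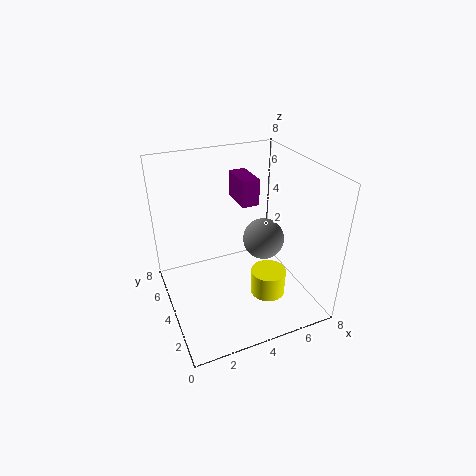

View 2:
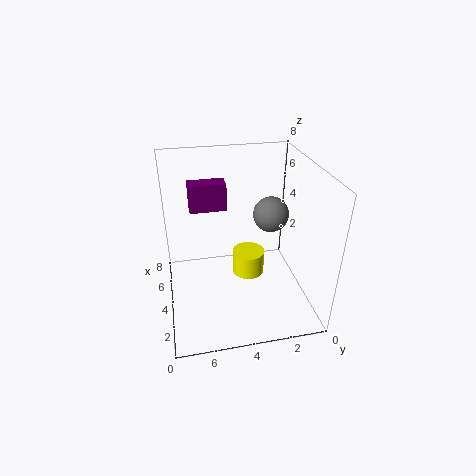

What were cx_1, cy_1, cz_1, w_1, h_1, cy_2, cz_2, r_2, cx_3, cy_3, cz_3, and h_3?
cx_1 = 4.5, cy_1 = 4.5, cz_1 = 5.5, w_1 = 1, h_1 = 1.5, cy_2 = 2, cz_2 = 5, r_2 = 1, cx_3 = 5.5, cy_3 = 3, cz_3 = 0.5, h_3 = 1.5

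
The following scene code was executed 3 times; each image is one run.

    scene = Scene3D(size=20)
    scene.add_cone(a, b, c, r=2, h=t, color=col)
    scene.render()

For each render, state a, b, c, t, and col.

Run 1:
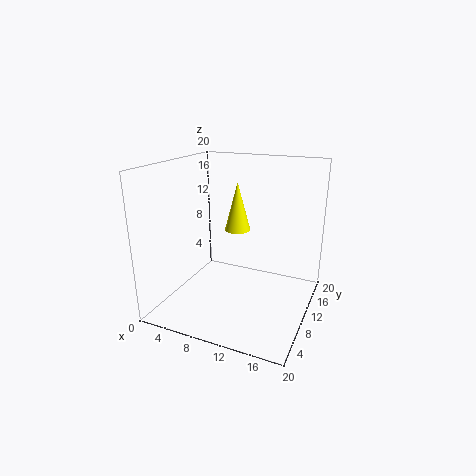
a = 7.5, b = 15.5, c = 9, t = 7.5, col = 'yellow'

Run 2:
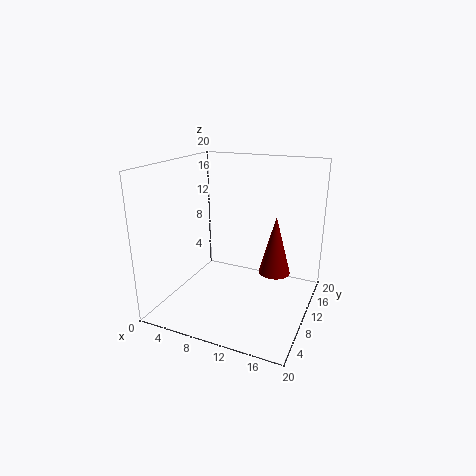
a = 16, b = 8, c = 7, t = 7.5, col = 'maroon'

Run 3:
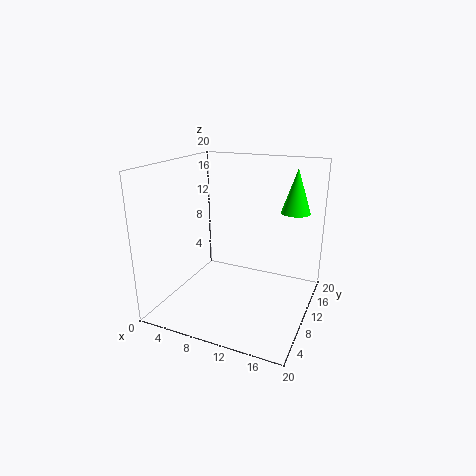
a = 17, b = 13.5, c = 13.5, t = 6, col = 'lime'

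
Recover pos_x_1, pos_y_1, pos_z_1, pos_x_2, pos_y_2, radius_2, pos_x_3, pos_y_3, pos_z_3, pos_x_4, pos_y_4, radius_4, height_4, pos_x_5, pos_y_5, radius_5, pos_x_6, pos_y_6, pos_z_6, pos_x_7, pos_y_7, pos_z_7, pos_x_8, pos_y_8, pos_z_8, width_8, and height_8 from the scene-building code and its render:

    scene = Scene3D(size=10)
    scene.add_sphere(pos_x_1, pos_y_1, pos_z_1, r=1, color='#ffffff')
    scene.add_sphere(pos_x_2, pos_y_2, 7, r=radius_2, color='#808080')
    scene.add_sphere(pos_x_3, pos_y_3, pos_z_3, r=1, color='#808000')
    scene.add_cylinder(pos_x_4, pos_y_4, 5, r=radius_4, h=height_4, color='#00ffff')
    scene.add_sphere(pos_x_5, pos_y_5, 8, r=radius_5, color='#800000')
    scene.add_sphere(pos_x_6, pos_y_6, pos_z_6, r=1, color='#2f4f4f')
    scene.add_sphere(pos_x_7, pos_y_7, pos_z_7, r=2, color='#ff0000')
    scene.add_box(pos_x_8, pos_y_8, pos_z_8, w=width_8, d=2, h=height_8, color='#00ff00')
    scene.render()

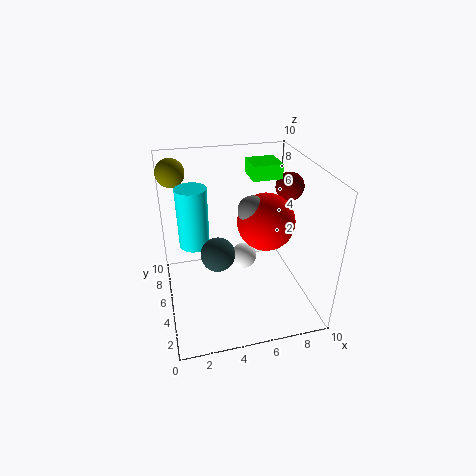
pos_x_1 = 6; pos_y_1 = 7; pos_z_1 = 2; pos_x_2 = 6; pos_y_2 = 5; radius_2 = 1; pos_x_3 = 1; pos_y_3 = 8; pos_z_3 = 9; pos_x_4 = 2; pos_y_4 = 5; radius_4 = 1; height_4 = 4; pos_x_5 = 9; pos_y_5 = 6; radius_5 = 1; pos_x_6 = 3; pos_y_6 = 2; pos_z_6 = 6; pos_x_7 = 7; pos_y_7 = 5; pos_z_7 = 6; pos_x_8 = 6; pos_y_8 = 5; pos_z_8 = 9; width_8 = 2; height_8 = 1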